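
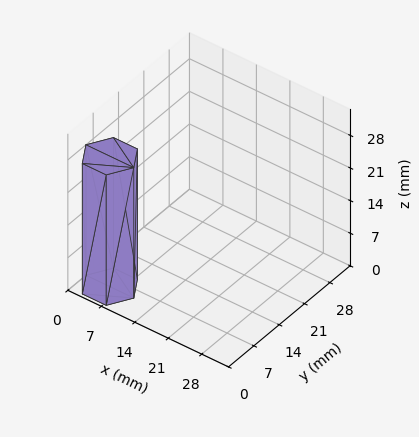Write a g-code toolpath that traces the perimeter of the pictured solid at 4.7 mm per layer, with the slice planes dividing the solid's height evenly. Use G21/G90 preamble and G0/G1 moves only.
Reading the render: the shape is a regular 6-sided prism (a cylinder approximated with 6 flat sides), circumscribed radius ≈ 5 mm, height ≈ 28 mm (dimensions read to the nearest mm from the axis ticks). For the g-code, the solid's height is divided into equal slices at the stated Δz and each level perimeter traced with G1 moves after a G0 lift.

; perimeter-only toolpath
G21 ; units = mm
G90 ; absolute positioning
G28 ; home
; layer 1
G0 Z4.7
G0 X10.0 Y5.0
G1 X7.5 Y9.3
G1 X2.5 Y9.3
G1 X0.0 Y5.0
G1 X2.5 Y0.7
G1 X7.5 Y0.7
G1 X10.0 Y5.0
; layer 2
G0 Z9.3
G0 X10.0 Y5.0
G1 X7.5 Y9.3
G1 X2.5 Y9.3
G1 X0.0 Y5.0
G1 X2.5 Y0.7
G1 X7.5 Y0.7
G1 X10.0 Y5.0
; layer 3
G0 Z14.0
G0 X10.0 Y5.0
G1 X7.5 Y9.3
G1 X2.5 Y9.3
G1 X0.0 Y5.0
G1 X2.5 Y0.7
G1 X7.5 Y0.7
G1 X10.0 Y5.0
; layer 4
G0 Z18.7
G0 X10.0 Y5.0
G1 X7.5 Y9.3
G1 X2.5 Y9.3
G1 X0.0 Y5.0
G1 X2.5 Y0.7
G1 X7.5 Y0.7
G1 X10.0 Y5.0
; layer 5
G0 Z23.3
G0 X10.0 Y5.0
G1 X7.5 Y9.3
G1 X2.5 Y9.3
G1 X0.0 Y5.0
G1 X2.5 Y0.7
G1 X7.5 Y0.7
G1 X10.0 Y5.0
; layer 6
G0 Z28.0
G0 X10.0 Y5.0
G1 X7.5 Y9.3
G1 X2.5 Y9.3
G1 X0.0 Y5.0
G1 X2.5 Y0.7
G1 X7.5 Y0.7
G1 X10.0 Y5.0
M2 ; end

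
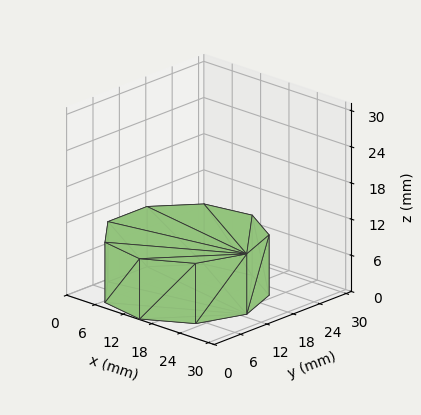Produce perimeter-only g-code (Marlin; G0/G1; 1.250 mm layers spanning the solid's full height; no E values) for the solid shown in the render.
Reading the render: the shape is a regular 9-sided prism (a cylinder approximated with 9 flat sides), circumscribed radius ≈ 13 mm, height ≈ 10 mm (dimensions read to the nearest mm from the axis ticks). For the g-code, the solid's height is divided into equal slices at the stated Δz and each level perimeter traced with G1 moves after a G0 lift.

; perimeter-only toolpath
G21 ; units = mm
G90 ; absolute positioning
G28 ; home
; layer 1
G0 Z1.250
G0 X26.000 Y13.000
G1 X22.959 Y21.356
G1 X15.257 Y25.803
G1 X6.500 Y24.258
G1 X0.784 Y17.446
G1 X0.784 Y8.554
G1 X6.500 Y1.742
G1 X15.257 Y0.197
G1 X22.959 Y4.644
G1 X26.000 Y13.000
; layer 2
G0 Z2.500
G0 X26.000 Y13.000
G1 X22.959 Y21.356
G1 X15.257 Y25.803
G1 X6.500 Y24.258
G1 X0.784 Y17.446
G1 X0.784 Y8.554
G1 X6.500 Y1.742
G1 X15.257 Y0.197
G1 X22.959 Y4.644
G1 X26.000 Y13.000
; layer 3
G0 Z3.750
G0 X26.000 Y13.000
G1 X22.959 Y21.356
G1 X15.257 Y25.803
G1 X6.500 Y24.258
G1 X0.784 Y17.446
G1 X0.784 Y8.554
G1 X6.500 Y1.742
G1 X15.257 Y0.197
G1 X22.959 Y4.644
G1 X26.000 Y13.000
; layer 4
G0 Z5.000
G0 X26.000 Y13.000
G1 X22.959 Y21.356
G1 X15.257 Y25.803
G1 X6.500 Y24.258
G1 X0.784 Y17.446
G1 X0.784 Y8.554
G1 X6.500 Y1.742
G1 X15.257 Y0.197
G1 X22.959 Y4.644
G1 X26.000 Y13.000
; layer 5
G0 Z6.250
G0 X26.000 Y13.000
G1 X22.959 Y21.356
G1 X15.257 Y25.803
G1 X6.500 Y24.258
G1 X0.784 Y17.446
G1 X0.784 Y8.554
G1 X6.500 Y1.742
G1 X15.257 Y0.197
G1 X22.959 Y4.644
G1 X26.000 Y13.000
; layer 6
G0 Z7.500
G0 X26.000 Y13.000
G1 X22.959 Y21.356
G1 X15.257 Y25.803
G1 X6.500 Y24.258
G1 X0.784 Y17.446
G1 X0.784 Y8.554
G1 X6.500 Y1.742
G1 X15.257 Y0.197
G1 X22.959 Y4.644
G1 X26.000 Y13.000
; layer 7
G0 Z8.750
G0 X26.000 Y13.000
G1 X22.959 Y21.356
G1 X15.257 Y25.803
G1 X6.500 Y24.258
G1 X0.784 Y17.446
G1 X0.784 Y8.554
G1 X6.500 Y1.742
G1 X15.257 Y0.197
G1 X22.959 Y4.644
G1 X26.000 Y13.000
; layer 8
G0 Z10.000
G0 X26.000 Y13.000
G1 X22.959 Y21.356
G1 X15.257 Y25.803
G1 X6.500 Y24.258
G1 X0.784 Y17.446
G1 X0.784 Y8.554
G1 X6.500 Y1.742
G1 X15.257 Y0.197
G1 X22.959 Y4.644
G1 X26.000 Y13.000
M2 ; end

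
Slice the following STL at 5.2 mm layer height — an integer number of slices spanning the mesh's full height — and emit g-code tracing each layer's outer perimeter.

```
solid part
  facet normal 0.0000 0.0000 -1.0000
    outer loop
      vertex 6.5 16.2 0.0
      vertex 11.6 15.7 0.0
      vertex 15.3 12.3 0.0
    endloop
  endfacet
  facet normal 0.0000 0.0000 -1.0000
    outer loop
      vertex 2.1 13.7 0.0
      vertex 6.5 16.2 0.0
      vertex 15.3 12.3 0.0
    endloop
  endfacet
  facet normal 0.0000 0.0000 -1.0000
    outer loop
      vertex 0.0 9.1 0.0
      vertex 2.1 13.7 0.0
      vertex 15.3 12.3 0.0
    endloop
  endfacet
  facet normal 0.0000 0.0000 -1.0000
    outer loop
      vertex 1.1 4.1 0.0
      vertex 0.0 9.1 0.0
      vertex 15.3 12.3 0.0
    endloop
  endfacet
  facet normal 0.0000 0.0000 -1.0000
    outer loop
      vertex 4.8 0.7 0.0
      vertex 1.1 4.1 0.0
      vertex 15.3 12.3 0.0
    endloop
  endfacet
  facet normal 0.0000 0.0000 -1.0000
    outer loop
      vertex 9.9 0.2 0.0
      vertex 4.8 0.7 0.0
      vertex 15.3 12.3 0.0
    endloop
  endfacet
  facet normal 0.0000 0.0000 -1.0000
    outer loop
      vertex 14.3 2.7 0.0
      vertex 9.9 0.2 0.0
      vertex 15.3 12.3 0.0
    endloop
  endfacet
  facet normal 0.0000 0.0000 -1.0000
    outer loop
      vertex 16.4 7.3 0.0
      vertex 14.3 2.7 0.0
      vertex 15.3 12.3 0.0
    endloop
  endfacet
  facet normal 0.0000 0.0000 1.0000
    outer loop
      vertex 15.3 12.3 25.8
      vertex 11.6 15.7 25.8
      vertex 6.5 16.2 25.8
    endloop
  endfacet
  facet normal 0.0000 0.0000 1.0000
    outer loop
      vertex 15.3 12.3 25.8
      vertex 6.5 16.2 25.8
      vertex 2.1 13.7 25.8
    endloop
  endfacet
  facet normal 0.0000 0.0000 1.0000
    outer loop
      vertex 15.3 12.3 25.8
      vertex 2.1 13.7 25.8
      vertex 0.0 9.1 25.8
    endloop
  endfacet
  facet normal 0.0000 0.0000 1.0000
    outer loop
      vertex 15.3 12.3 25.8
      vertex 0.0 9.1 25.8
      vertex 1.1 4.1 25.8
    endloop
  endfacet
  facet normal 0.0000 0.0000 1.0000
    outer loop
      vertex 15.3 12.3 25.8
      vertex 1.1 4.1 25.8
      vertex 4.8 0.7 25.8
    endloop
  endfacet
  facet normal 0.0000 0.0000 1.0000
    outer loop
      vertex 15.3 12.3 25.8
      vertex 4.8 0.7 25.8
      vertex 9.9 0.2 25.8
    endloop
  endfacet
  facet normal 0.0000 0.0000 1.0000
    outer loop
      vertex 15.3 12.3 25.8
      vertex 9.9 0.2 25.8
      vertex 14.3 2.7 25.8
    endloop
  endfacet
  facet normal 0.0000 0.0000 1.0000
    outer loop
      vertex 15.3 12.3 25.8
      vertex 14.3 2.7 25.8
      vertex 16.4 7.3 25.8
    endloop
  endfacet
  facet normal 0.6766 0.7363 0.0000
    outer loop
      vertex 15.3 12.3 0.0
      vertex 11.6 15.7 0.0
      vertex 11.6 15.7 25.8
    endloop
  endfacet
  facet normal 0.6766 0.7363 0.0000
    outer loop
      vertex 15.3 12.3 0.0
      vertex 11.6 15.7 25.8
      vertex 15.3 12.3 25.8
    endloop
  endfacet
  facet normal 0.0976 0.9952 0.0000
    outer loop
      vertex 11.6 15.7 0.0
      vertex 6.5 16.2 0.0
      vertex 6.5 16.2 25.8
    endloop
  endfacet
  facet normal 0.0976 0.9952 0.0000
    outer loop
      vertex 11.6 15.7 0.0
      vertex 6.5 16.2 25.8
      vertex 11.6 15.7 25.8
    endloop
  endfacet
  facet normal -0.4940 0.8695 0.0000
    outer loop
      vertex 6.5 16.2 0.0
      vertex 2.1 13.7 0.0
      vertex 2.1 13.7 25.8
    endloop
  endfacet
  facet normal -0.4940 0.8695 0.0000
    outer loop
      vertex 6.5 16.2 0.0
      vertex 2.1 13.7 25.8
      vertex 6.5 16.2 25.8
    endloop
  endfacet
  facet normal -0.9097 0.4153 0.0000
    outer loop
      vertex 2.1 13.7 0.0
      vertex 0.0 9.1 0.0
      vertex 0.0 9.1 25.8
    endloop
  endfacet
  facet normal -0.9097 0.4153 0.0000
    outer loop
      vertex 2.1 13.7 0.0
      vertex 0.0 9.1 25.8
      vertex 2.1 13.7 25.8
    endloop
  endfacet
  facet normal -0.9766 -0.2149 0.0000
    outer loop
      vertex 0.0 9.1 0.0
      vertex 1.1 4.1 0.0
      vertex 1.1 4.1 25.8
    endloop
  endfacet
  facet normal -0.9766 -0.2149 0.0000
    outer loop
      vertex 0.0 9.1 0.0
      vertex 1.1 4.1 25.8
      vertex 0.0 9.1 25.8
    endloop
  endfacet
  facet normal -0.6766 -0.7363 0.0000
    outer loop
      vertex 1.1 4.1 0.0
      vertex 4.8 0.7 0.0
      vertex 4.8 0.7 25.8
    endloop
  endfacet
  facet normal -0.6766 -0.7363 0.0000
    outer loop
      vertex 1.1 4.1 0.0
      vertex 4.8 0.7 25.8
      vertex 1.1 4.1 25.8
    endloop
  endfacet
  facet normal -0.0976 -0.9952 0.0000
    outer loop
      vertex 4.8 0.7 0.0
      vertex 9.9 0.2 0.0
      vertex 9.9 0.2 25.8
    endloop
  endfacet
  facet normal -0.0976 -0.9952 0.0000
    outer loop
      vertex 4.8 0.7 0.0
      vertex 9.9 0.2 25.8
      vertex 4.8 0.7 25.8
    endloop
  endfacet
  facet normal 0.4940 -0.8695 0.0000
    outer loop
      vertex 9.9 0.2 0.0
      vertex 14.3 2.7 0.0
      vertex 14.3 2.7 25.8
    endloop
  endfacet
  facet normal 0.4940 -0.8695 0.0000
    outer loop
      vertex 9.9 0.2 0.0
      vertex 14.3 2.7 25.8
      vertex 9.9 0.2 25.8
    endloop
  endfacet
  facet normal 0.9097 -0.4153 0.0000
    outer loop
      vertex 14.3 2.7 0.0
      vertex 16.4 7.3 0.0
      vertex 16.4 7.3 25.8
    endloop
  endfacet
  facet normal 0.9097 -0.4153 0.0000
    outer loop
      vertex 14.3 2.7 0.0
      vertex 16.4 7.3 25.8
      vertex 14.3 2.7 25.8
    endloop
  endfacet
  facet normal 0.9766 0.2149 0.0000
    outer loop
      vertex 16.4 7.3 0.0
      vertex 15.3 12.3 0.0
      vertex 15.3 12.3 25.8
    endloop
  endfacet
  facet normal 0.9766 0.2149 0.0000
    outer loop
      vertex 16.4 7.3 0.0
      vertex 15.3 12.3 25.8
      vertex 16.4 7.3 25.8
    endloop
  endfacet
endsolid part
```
; perimeter-only toolpath
G21 ; units = mm
G90 ; absolute positioning
G28 ; home
; layer 1
G0 Z5.2
G0 X15.3 Y12.3
G1 X11.6 Y15.7
G1 X6.5 Y16.2
G1 X2.1 Y13.7
G1 X0.0 Y9.1
G1 X1.1 Y4.1
G1 X4.8 Y0.7
G1 X9.9 Y0.2
G1 X14.3 Y2.7
G1 X16.4 Y7.3
G1 X15.3 Y12.3
; layer 2
G0 Z10.3
G0 X15.3 Y12.3
G1 X11.6 Y15.7
G1 X6.5 Y16.2
G1 X2.1 Y13.7
G1 X0.0 Y9.1
G1 X1.1 Y4.1
G1 X4.8 Y0.7
G1 X9.9 Y0.2
G1 X14.3 Y2.7
G1 X16.4 Y7.3
G1 X15.3 Y12.3
; layer 3
G0 Z15.5
G0 X15.3 Y12.3
G1 X11.6 Y15.7
G1 X6.5 Y16.2
G1 X2.1 Y13.7
G1 X0.0 Y9.1
G1 X1.1 Y4.1
G1 X4.8 Y0.7
G1 X9.9 Y0.2
G1 X14.3 Y2.7
G1 X16.4 Y7.3
G1 X15.3 Y12.3
; layer 4
G0 Z20.6
G0 X15.3 Y12.3
G1 X11.6 Y15.7
G1 X6.5 Y16.2
G1 X2.1 Y13.7
G1 X0.0 Y9.1
G1 X1.1 Y4.1
G1 X4.8 Y0.7
G1 X9.9 Y0.2
G1 X14.3 Y2.7
G1 X16.4 Y7.3
G1 X15.3 Y12.3
; layer 5
G0 Z25.8
G0 X15.3 Y12.3
G1 X11.6 Y15.7
G1 X6.5 Y16.2
G1 X2.1 Y13.7
G1 X0.0 Y9.1
G1 X1.1 Y4.1
G1 X4.8 Y0.7
G1 X9.9 Y0.2
G1 X14.3 Y2.7
G1 X16.4 Y7.3
G1 X15.3 Y12.3
M2 ; end

The solid is a regular 10-sided prism (a cylinder approximated with 10 flat sides), circumscribed radius ≈ 8.2 mm, height ≈ 25.8 mm. Slicing at Δz = 5.2 mm — 5 equal slices spanning the solid's height, so layer i sits at z = i·h/5 — gives 5 non-empty perimeters. Each is a 10-segment closed polygon; G0 lifts to the layer z and rapids to the start vertex, then G1 traces the edges.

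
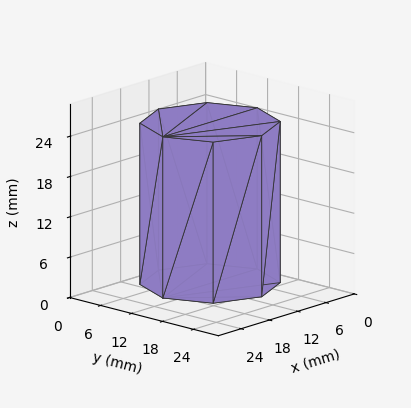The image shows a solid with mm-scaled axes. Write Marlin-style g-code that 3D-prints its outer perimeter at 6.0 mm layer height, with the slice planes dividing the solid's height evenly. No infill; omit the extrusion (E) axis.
Reading the render: the shape is a regular 8-sided prism (a cylinder approximated with 8 flat sides), circumscribed radius ≈ 10 mm, height ≈ 24 mm (dimensions read to the nearest mm from the axis ticks). For the g-code, the solid's height is divided into equal slices at the stated Δz and each level perimeter traced with G1 moves after a G0 lift.

; perimeter-only toolpath
G21 ; units = mm
G90 ; absolute positioning
G28 ; home
; layer 1
G0 Z6.0
G0 X20.0 Y10.0
G1 X17.1 Y17.1
G1 X10.0 Y20.0
G1 X2.9 Y17.1
G1 X0.0 Y10.0
G1 X2.9 Y2.9
G1 X10.0 Y0.0
G1 X17.1 Y2.9
G1 X20.0 Y10.0
; layer 2
G0 Z12.0
G0 X20.0 Y10.0
G1 X17.1 Y17.1
G1 X10.0 Y20.0
G1 X2.9 Y17.1
G1 X0.0 Y10.0
G1 X2.9 Y2.9
G1 X10.0 Y0.0
G1 X17.1 Y2.9
G1 X20.0 Y10.0
; layer 3
G0 Z18.0
G0 X20.0 Y10.0
G1 X17.1 Y17.1
G1 X10.0 Y20.0
G1 X2.9 Y17.1
G1 X0.0 Y10.0
G1 X2.9 Y2.9
G1 X10.0 Y0.0
G1 X17.1 Y2.9
G1 X20.0 Y10.0
; layer 4
G0 Z24.0
G0 X20.0 Y10.0
G1 X17.1 Y17.1
G1 X10.0 Y20.0
G1 X2.9 Y17.1
G1 X0.0 Y10.0
G1 X2.9 Y2.9
G1 X10.0 Y0.0
G1 X17.1 Y2.9
G1 X20.0 Y10.0
M2 ; end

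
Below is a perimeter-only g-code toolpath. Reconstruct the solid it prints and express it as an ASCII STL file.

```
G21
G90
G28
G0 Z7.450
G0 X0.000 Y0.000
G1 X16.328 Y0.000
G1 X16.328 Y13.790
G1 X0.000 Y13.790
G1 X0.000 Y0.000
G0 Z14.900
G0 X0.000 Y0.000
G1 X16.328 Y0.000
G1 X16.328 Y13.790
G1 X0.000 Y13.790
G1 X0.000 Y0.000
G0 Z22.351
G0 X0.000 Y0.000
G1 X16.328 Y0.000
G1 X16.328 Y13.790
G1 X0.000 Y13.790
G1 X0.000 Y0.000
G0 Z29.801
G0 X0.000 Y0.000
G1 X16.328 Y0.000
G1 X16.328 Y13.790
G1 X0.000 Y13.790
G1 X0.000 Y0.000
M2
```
solid part
  facet normal 0.0000 0.0000 -1.0000
    outer loop
      vertex 16.328 13.790 0.000
      vertex 16.328 0.000 0.000
      vertex 0.000 0.000 0.000
    endloop
  endfacet
  facet normal 0.0000 0.0000 -1.0000
    outer loop
      vertex 0.000 13.790 0.000
      vertex 16.328 13.790 0.000
      vertex 0.000 0.000 0.000
    endloop
  endfacet
  facet normal 0.0000 0.0000 1.0000
    outer loop
      vertex 0.000 0.000 29.801
      vertex 16.328 0.000 29.801
      vertex 16.328 13.790 29.801
    endloop
  endfacet
  facet normal 0.0000 0.0000 1.0000
    outer loop
      vertex 0.000 0.000 29.801
      vertex 16.328 13.790 29.801
      vertex 0.000 13.790 29.801
    endloop
  endfacet
  facet normal 0.0000 -1.0000 0.0000
    outer loop
      vertex 0.000 0.000 0.000
      vertex 16.328 0.000 0.000
      vertex 16.328 0.000 29.801
    endloop
  endfacet
  facet normal 0.0000 -1.0000 0.0000
    outer loop
      vertex 0.000 0.000 0.000
      vertex 16.328 0.000 29.801
      vertex 0.000 0.000 29.801
    endloop
  endfacet
  facet normal 0.0000 1.0000 0.0000
    outer loop
      vertex 16.328 13.790 29.801
      vertex 16.328 13.790 0.000
      vertex 0.000 13.790 0.000
    endloop
  endfacet
  facet normal 0.0000 1.0000 0.0000
    outer loop
      vertex 0.000 13.790 29.801
      vertex 16.328 13.790 29.801
      vertex 0.000 13.790 0.000
    endloop
  endfacet
  facet normal -1.0000 0.0000 0.0000
    outer loop
      vertex 0.000 13.790 29.801
      vertex 0.000 13.790 0.000
      vertex 0.000 0.000 0.000
    endloop
  endfacet
  facet normal -1.0000 0.0000 0.0000
    outer loop
      vertex 0.000 0.000 29.801
      vertex 0.000 13.790 29.801
      vertex 0.000 0.000 0.000
    endloop
  endfacet
  facet normal 1.0000 0.0000 0.0000
    outer loop
      vertex 16.328 0.000 0.000
      vertex 16.328 13.790 0.000
      vertex 16.328 13.790 29.801
    endloop
  endfacet
  facet normal 1.0000 0.0000 0.0000
    outer loop
      vertex 16.328 0.000 0.000
      vertex 16.328 13.790 29.801
      vertex 16.328 0.000 29.801
    endloop
  endfacet
endsolid part

The G0 Z moves step by Δz≈7.450 mm. Every layer's G1 loop is the same polygon, so the solid is a straight extrusion of it from z=0 to z≈29.8. Closing with flat bottom and top caps and triangulating gives 12 facets — a rectangular box, roughly 16.3 × 13.8 mm footprint and 29.8 mm tall.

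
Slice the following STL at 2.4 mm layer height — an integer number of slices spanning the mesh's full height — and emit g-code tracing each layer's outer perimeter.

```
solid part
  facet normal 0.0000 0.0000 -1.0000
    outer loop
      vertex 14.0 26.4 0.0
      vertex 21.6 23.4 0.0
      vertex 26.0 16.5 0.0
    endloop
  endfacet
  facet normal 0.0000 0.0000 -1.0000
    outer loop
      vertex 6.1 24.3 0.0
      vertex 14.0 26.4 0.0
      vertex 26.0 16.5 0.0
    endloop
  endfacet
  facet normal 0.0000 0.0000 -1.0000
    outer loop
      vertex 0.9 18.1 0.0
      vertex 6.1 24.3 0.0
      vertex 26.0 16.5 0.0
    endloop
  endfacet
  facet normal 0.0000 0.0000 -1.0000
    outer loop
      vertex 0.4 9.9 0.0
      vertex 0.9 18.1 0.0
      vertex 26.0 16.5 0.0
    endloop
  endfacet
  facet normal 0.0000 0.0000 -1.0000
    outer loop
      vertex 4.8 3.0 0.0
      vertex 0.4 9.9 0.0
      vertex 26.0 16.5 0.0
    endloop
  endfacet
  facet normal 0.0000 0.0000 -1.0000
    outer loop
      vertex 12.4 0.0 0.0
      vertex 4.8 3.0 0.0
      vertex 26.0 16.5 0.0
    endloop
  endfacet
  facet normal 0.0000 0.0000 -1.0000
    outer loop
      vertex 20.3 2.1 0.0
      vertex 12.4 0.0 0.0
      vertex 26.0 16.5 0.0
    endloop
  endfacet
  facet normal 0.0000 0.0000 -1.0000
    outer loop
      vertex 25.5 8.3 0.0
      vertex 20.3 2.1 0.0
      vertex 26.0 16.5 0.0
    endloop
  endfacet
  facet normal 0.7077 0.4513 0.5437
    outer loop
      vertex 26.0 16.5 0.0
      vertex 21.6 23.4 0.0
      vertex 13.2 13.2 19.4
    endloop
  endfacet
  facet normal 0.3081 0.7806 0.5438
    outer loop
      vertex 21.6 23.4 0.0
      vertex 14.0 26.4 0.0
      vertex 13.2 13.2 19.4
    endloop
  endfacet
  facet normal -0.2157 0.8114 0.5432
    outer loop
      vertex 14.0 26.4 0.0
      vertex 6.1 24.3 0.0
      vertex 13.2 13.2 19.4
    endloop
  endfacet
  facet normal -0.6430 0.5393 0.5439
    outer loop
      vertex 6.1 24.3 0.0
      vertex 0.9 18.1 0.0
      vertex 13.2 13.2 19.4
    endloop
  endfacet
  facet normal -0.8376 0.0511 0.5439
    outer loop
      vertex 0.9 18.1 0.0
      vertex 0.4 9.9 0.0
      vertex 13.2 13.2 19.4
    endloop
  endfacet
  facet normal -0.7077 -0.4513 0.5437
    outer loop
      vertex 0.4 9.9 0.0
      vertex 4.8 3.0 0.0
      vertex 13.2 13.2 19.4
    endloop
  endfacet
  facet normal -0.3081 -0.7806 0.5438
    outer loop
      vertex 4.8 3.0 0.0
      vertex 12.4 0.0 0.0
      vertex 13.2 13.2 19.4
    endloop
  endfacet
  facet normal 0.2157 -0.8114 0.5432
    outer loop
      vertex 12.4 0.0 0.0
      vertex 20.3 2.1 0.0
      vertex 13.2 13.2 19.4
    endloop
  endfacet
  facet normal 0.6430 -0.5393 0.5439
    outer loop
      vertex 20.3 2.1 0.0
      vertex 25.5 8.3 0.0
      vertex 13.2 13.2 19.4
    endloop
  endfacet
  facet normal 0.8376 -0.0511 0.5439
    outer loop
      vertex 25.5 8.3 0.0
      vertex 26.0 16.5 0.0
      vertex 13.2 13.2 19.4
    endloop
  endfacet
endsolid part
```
; perimeter-only toolpath
G21 ; units = mm
G90 ; absolute positioning
G28 ; home
; layer 1
G0 Z2.4
G0 X24.4 Y16.1
G1 X20.6 Y22.1
G1 X13.9 Y24.7
G1 X7.0 Y22.9
G1 X2.4 Y17.5
G1 X2.0 Y10.3
G1 X5.8 Y4.3
G1 X12.5 Y1.6
G1 X19.4 Y3.5
G1 X24.0 Y8.9
G1 X24.4 Y16.1
; layer 2
G0 Z4.8
G0 X22.8 Y15.7
G1 X19.5 Y20.8
G1 X13.8 Y23.1
G1 X7.9 Y21.5
G1 X4.0 Y16.9
G1 X3.6 Y10.7
G1 X6.9 Y5.5
G1 X12.6 Y3.3
G1 X18.5 Y4.9
G1 X22.4 Y9.5
G1 X22.8 Y15.7
; layer 3
G0 Z7.3
G0 X21.2 Y15.3
G1 X18.4 Y19.6
G1 X13.7 Y21.4
G1 X8.8 Y20.1
G1 X5.5 Y16.3
G1 X5.2 Y11.1
G1 X7.9 Y6.8
G1 X12.7 Y4.9
G1 X17.6 Y6.3
G1 X20.9 Y10.1
G1 X21.2 Y15.3
; layer 4
G0 Z9.7
G0 X19.6 Y14.8
G1 X17.4 Y18.3
G1 X13.6 Y19.8
G1 X9.6 Y18.8
G1 X7.0 Y15.7
G1 X6.8 Y11.6
G1 X9.0 Y8.1
G1 X12.8 Y6.6
G1 X16.8 Y7.6
G1 X19.4 Y10.8
G1 X19.6 Y14.8
; layer 5
G0 Z12.1
G0 X18.0 Y14.4
G1 X16.4 Y17.0
G1 X13.5 Y18.1
G1 X10.5 Y17.4
G1 X8.6 Y15.0
G1 X8.4 Y12.0
G1 X10.1 Y9.4
G1 X12.9 Y8.2
G1 X15.9 Y9.0
G1 X17.8 Y11.4
G1 X18.0 Y14.4
; layer 6
G0 Z14.5
G0 X16.4 Y14.0
G1 X15.3 Y15.7
G1 X13.4 Y16.5
G1 X11.4 Y16.0
G1 X10.1 Y14.4
G1 X10.0 Y12.4
G1 X11.1 Y10.6
G1 X13.0 Y9.9
G1 X15.0 Y10.4
G1 X16.3 Y12.0
G1 X16.4 Y14.0
; layer 7
G0 Z17.0
G0 X14.8 Y13.6
G1 X14.2 Y14.5
G1 X13.3 Y14.8
G1 X12.3 Y14.6
G1 X11.7 Y13.8
G1 X11.6 Y12.8
G1 X12.1 Y11.9
G1 X13.1 Y11.5
G1 X14.1 Y11.8
G1 X14.7 Y12.6
G1 X14.8 Y13.6
M2 ; end

The solid is a regular 10-sided pyramid, base circumscribed radius ≈ 13.2 mm, apex at z ≈ 19.4 mm. Slicing at Δz = 2.4 mm — 8 equal slices spanning the solid's height, so layer i sits at z = i·h/8 — gives 7 non-empty perimeters. Each is a 10-segment closed polygon; G0 lifts to the layer z and rapids to the start vertex, then G1 traces the edges. The cross-section shrinks linearly with z (the slice at the apex is degenerate and omitted).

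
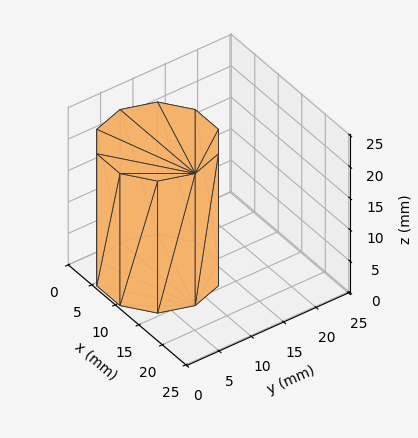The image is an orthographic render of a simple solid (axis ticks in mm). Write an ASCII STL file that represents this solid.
Reading the render: the shape is a regular 10-sided prism (a cylinder approximated with 10 flat sides), circumscribed radius ≈ 8 mm, height ≈ 21 mm (dimensions read to the nearest mm from the axis ticks). For the STL, each face is triangulated and given an outward normal.

solid part
  facet normal 0.0000 0.0000 -1.0000
    outer loop
      vertex 10.47 15.61 0.00
      vertex 14.47 12.70 0.00
      vertex 16.00 8.00 0.00
    endloop
  endfacet
  facet normal 0.0000 0.0000 -1.0000
    outer loop
      vertex 5.53 15.61 0.00
      vertex 10.47 15.61 0.00
      vertex 16.00 8.00 0.00
    endloop
  endfacet
  facet normal 0.0000 0.0000 -1.0000
    outer loop
      vertex 1.53 12.70 0.00
      vertex 5.53 15.61 0.00
      vertex 16.00 8.00 0.00
    endloop
  endfacet
  facet normal 0.0000 0.0000 -1.0000
    outer loop
      vertex 0.00 8.00 0.00
      vertex 1.53 12.70 0.00
      vertex 16.00 8.00 0.00
    endloop
  endfacet
  facet normal 0.0000 0.0000 -1.0000
    outer loop
      vertex 1.53 3.30 0.00
      vertex 0.00 8.00 0.00
      vertex 16.00 8.00 0.00
    endloop
  endfacet
  facet normal 0.0000 0.0000 -1.0000
    outer loop
      vertex 5.53 0.39 0.00
      vertex 1.53 3.30 0.00
      vertex 16.00 8.00 0.00
    endloop
  endfacet
  facet normal 0.0000 0.0000 -1.0000
    outer loop
      vertex 10.47 0.39 0.00
      vertex 5.53 0.39 0.00
      vertex 16.00 8.00 0.00
    endloop
  endfacet
  facet normal 0.0000 0.0000 -1.0000
    outer loop
      vertex 14.47 3.30 0.00
      vertex 10.47 0.39 0.00
      vertex 16.00 8.00 0.00
    endloop
  endfacet
  facet normal 0.0000 0.0000 1.0000
    outer loop
      vertex 16.00 8.00 21.00
      vertex 14.47 12.70 21.00
      vertex 10.47 15.61 21.00
    endloop
  endfacet
  facet normal 0.0000 0.0000 1.0000
    outer loop
      vertex 16.00 8.00 21.00
      vertex 10.47 15.61 21.00
      vertex 5.53 15.61 21.00
    endloop
  endfacet
  facet normal 0.0000 0.0000 1.0000
    outer loop
      vertex 16.00 8.00 21.00
      vertex 5.53 15.61 21.00
      vertex 1.53 12.70 21.00
    endloop
  endfacet
  facet normal 0.0000 0.0000 1.0000
    outer loop
      vertex 16.00 8.00 21.00
      vertex 1.53 12.70 21.00
      vertex 0.00 8.00 21.00
    endloop
  endfacet
  facet normal 0.0000 0.0000 1.0000
    outer loop
      vertex 16.00 8.00 21.00
      vertex 0.00 8.00 21.00
      vertex 1.53 3.30 21.00
    endloop
  endfacet
  facet normal 0.0000 0.0000 1.0000
    outer loop
      vertex 16.00 8.00 21.00
      vertex 1.53 3.30 21.00
      vertex 5.53 0.39 21.00
    endloop
  endfacet
  facet normal 0.0000 0.0000 1.0000
    outer loop
      vertex 16.00 8.00 21.00
      vertex 5.53 0.39 21.00
      vertex 10.47 0.39 21.00
    endloop
  endfacet
  facet normal 0.0000 0.0000 1.0000
    outer loop
      vertex 16.00 8.00 21.00
      vertex 10.47 0.39 21.00
      vertex 14.47 3.30 21.00
    endloop
  endfacet
  facet normal 0.9509 0.3095 0.0000
    outer loop
      vertex 16.00 8.00 0.00
      vertex 14.47 12.70 0.00
      vertex 14.47 12.70 21.00
    endloop
  endfacet
  facet normal 0.9509 0.3095 0.0000
    outer loop
      vertex 16.00 8.00 0.00
      vertex 14.47 12.70 21.00
      vertex 16.00 8.00 21.00
    endloop
  endfacet
  facet normal 0.5883 0.8086 0.0000
    outer loop
      vertex 14.47 12.70 0.00
      vertex 10.47 15.61 0.00
      vertex 10.47 15.61 21.00
    endloop
  endfacet
  facet normal 0.5883 0.8086 0.0000
    outer loop
      vertex 14.47 12.70 0.00
      vertex 10.47 15.61 21.00
      vertex 14.47 12.70 21.00
    endloop
  endfacet
  facet normal 0.0000 1.0000 0.0000
    outer loop
      vertex 10.47 15.61 0.00
      vertex 5.53 15.61 0.00
      vertex 5.53 15.61 21.00
    endloop
  endfacet
  facet normal 0.0000 1.0000 0.0000
    outer loop
      vertex 10.47 15.61 0.00
      vertex 5.53 15.61 21.00
      vertex 10.47 15.61 21.00
    endloop
  endfacet
  facet normal -0.5883 0.8086 0.0000
    outer loop
      vertex 5.53 15.61 0.00
      vertex 1.53 12.70 0.00
      vertex 1.53 12.70 21.00
    endloop
  endfacet
  facet normal -0.5883 0.8086 0.0000
    outer loop
      vertex 5.53 15.61 0.00
      vertex 1.53 12.70 21.00
      vertex 5.53 15.61 21.00
    endloop
  endfacet
  facet normal -0.9509 0.3095 0.0000
    outer loop
      vertex 1.53 12.70 0.00
      vertex 0.00 8.00 0.00
      vertex 0.00 8.00 21.00
    endloop
  endfacet
  facet normal -0.9509 0.3095 0.0000
    outer loop
      vertex 1.53 12.70 0.00
      vertex 0.00 8.00 21.00
      vertex 1.53 12.70 21.00
    endloop
  endfacet
  facet normal -0.9509 -0.3095 0.0000
    outer loop
      vertex 0.00 8.00 0.00
      vertex 1.53 3.30 0.00
      vertex 1.53 3.30 21.00
    endloop
  endfacet
  facet normal -0.9509 -0.3095 0.0000
    outer loop
      vertex 0.00 8.00 0.00
      vertex 1.53 3.30 21.00
      vertex 0.00 8.00 21.00
    endloop
  endfacet
  facet normal -0.5883 -0.8086 0.0000
    outer loop
      vertex 1.53 3.30 0.00
      vertex 5.53 0.39 0.00
      vertex 5.53 0.39 21.00
    endloop
  endfacet
  facet normal -0.5883 -0.8086 0.0000
    outer loop
      vertex 1.53 3.30 0.00
      vertex 5.53 0.39 21.00
      vertex 1.53 3.30 21.00
    endloop
  endfacet
  facet normal 0.0000 -1.0000 0.0000
    outer loop
      vertex 5.53 0.39 0.00
      vertex 10.47 0.39 0.00
      vertex 10.47 0.39 21.00
    endloop
  endfacet
  facet normal 0.0000 -1.0000 0.0000
    outer loop
      vertex 5.53 0.39 0.00
      vertex 10.47 0.39 21.00
      vertex 5.53 0.39 21.00
    endloop
  endfacet
  facet normal 0.5883 -0.8086 0.0000
    outer loop
      vertex 10.47 0.39 0.00
      vertex 14.47 3.30 0.00
      vertex 14.47 3.30 21.00
    endloop
  endfacet
  facet normal 0.5883 -0.8086 0.0000
    outer loop
      vertex 10.47 0.39 0.00
      vertex 14.47 3.30 21.00
      vertex 10.47 0.39 21.00
    endloop
  endfacet
  facet normal 0.9509 -0.3095 0.0000
    outer loop
      vertex 14.47 3.30 0.00
      vertex 16.00 8.00 0.00
      vertex 16.00 8.00 21.00
    endloop
  endfacet
  facet normal 0.9509 -0.3095 0.0000
    outer loop
      vertex 14.47 3.30 0.00
      vertex 16.00 8.00 21.00
      vertex 14.47 3.30 21.00
    endloop
  endfacet
endsolid part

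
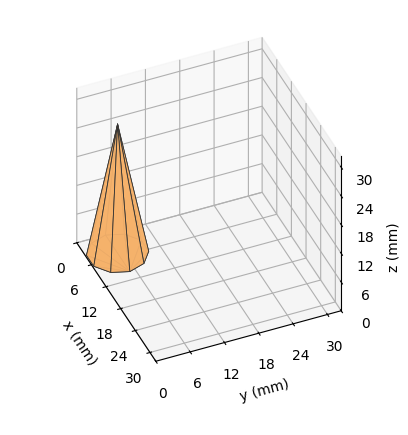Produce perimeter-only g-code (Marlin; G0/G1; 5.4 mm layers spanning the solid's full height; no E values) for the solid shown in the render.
Reading the render: the shape is a regular 10-sided pyramid, base circumscribed radius ≈ 5 mm, apex at z ≈ 27 mm (dimensions read to the nearest mm from the axis ticks). For the g-code, the solid's height is divided into equal slices at the stated Δz and each level perimeter traced with G1 moves after a G0 lift.

; perimeter-only toolpath
G21 ; units = mm
G90 ; absolute positioning
G28 ; home
; layer 1
G0 Z5.4
G0 X9.0 Y5.0
G1 X8.2 Y7.3
G1 X6.2 Y8.8
G1 X3.8 Y8.8
G1 X1.8 Y7.3
G1 X1.0 Y5.0
G1 X1.8 Y2.7
G1 X3.8 Y1.2
G1 X6.2 Y1.2
G1 X8.2 Y2.7
G1 X9.0 Y5.0
; layer 2
G0 Z10.8
G0 X8.0 Y5.0
G1 X7.4 Y6.7
G1 X5.9 Y7.9
G1 X4.1 Y7.9
G1 X2.6 Y6.7
G1 X2.0 Y5.0
G1 X2.6 Y3.3
G1 X4.1 Y2.1
G1 X5.9 Y2.1
G1 X7.4 Y3.3
G1 X8.0 Y5.0
; layer 3
G0 Z16.2
G0 X7.0 Y5.0
G1 X6.6 Y6.2
G1 X5.6 Y6.9
G1 X4.4 Y6.9
G1 X3.4 Y6.2
G1 X3.0 Y5.0
G1 X3.4 Y3.8
G1 X4.4 Y3.1
G1 X5.6 Y3.1
G1 X6.6 Y3.8
G1 X7.0 Y5.0
; layer 4
G0 Z21.6
G0 X6.0 Y5.0
G1 X5.8 Y5.6
G1 X5.3 Y6.0
G1 X4.7 Y6.0
G1 X4.2 Y5.6
G1 X4.0 Y5.0
G1 X4.2 Y4.4
G1 X4.7 Y4.0
G1 X5.3 Y4.0
G1 X5.8 Y4.4
G1 X6.0 Y5.0
M2 ; end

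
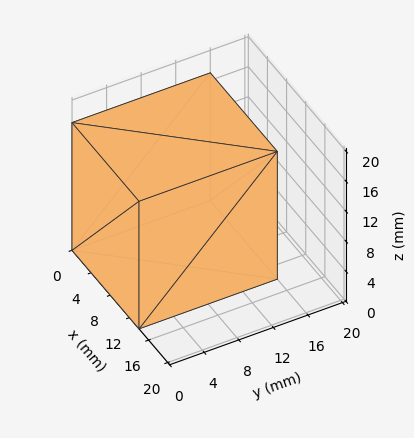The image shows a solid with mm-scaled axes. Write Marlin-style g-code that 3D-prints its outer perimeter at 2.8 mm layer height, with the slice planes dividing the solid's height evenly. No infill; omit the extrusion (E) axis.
Reading the render: the shape is a rectangular box, roughly 14 × 16 mm footprint and 17 mm tall (dimensions read to the nearest mm from the axis ticks). For the g-code, the solid's height is divided into equal slices at the stated Δz and each level perimeter traced with G1 moves after a G0 lift.

; perimeter-only toolpath
G21 ; units = mm
G90 ; absolute positioning
G28 ; home
; layer 1
G0 Z2.8
G0 X0.0 Y0.0
G1 X14.0 Y0.0
G1 X14.0 Y16.0
G1 X0.0 Y16.0
G1 X0.0 Y0.0
; layer 2
G0 Z5.7
G0 X0.0 Y0.0
G1 X14.0 Y0.0
G1 X14.0 Y16.0
G1 X0.0 Y16.0
G1 X0.0 Y0.0
; layer 3
G0 Z8.5
G0 X0.0 Y0.0
G1 X14.0 Y0.0
G1 X14.0 Y16.0
G1 X0.0 Y16.0
G1 X0.0 Y0.0
; layer 4
G0 Z11.3
G0 X0.0 Y0.0
G1 X14.0 Y0.0
G1 X14.0 Y16.0
G1 X0.0 Y16.0
G1 X0.0 Y0.0
; layer 5
G0 Z14.2
G0 X0.0 Y0.0
G1 X14.0 Y0.0
G1 X14.0 Y16.0
G1 X0.0 Y16.0
G1 X0.0 Y0.0
; layer 6
G0 Z17.0
G0 X0.0 Y0.0
G1 X14.0 Y0.0
G1 X14.0 Y16.0
G1 X0.0 Y16.0
G1 X0.0 Y0.0
M2 ; end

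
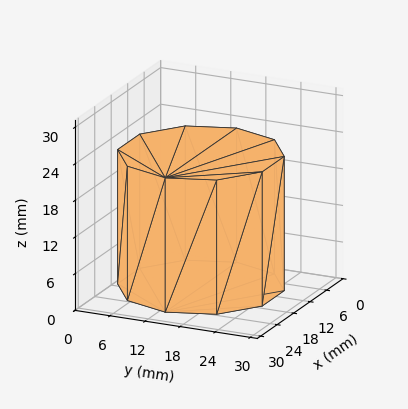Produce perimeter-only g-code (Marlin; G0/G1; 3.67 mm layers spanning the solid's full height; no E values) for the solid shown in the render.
Reading the render: the shape is a regular 10-sided prism (a cylinder approximated with 10 flat sides), circumscribed radius ≈ 13 mm, height ≈ 22 mm (dimensions read to the nearest mm from the axis ticks). For the g-code, the solid's height is divided into equal slices at the stated Δz and each level perimeter traced with G1 moves after a G0 lift.

; perimeter-only toolpath
G21 ; units = mm
G90 ; absolute positioning
G28 ; home
; layer 1
G0 Z3.67
G0 X26.00 Y13.00
G1 X23.52 Y20.64
G1 X17.02 Y25.36
G1 X8.98 Y25.36
G1 X2.48 Y20.64
G1 X0.00 Y13.00
G1 X2.48 Y5.36
G1 X8.98 Y0.64
G1 X17.02 Y0.64
G1 X23.52 Y5.36
G1 X26.00 Y13.00
; layer 2
G0 Z7.33
G0 X26.00 Y13.00
G1 X23.52 Y20.64
G1 X17.02 Y25.36
G1 X8.98 Y25.36
G1 X2.48 Y20.64
G1 X0.00 Y13.00
G1 X2.48 Y5.36
G1 X8.98 Y0.64
G1 X17.02 Y0.64
G1 X23.52 Y5.36
G1 X26.00 Y13.00
; layer 3
G0 Z11.00
G0 X26.00 Y13.00
G1 X23.52 Y20.64
G1 X17.02 Y25.36
G1 X8.98 Y25.36
G1 X2.48 Y20.64
G1 X0.00 Y13.00
G1 X2.48 Y5.36
G1 X8.98 Y0.64
G1 X17.02 Y0.64
G1 X23.52 Y5.36
G1 X26.00 Y13.00
; layer 4
G0 Z14.67
G0 X26.00 Y13.00
G1 X23.52 Y20.64
G1 X17.02 Y25.36
G1 X8.98 Y25.36
G1 X2.48 Y20.64
G1 X0.00 Y13.00
G1 X2.48 Y5.36
G1 X8.98 Y0.64
G1 X17.02 Y0.64
G1 X23.52 Y5.36
G1 X26.00 Y13.00
; layer 5
G0 Z18.33
G0 X26.00 Y13.00
G1 X23.52 Y20.64
G1 X17.02 Y25.36
G1 X8.98 Y25.36
G1 X2.48 Y20.64
G1 X0.00 Y13.00
G1 X2.48 Y5.36
G1 X8.98 Y0.64
G1 X17.02 Y0.64
G1 X23.52 Y5.36
G1 X26.00 Y13.00
; layer 6
G0 Z22.00
G0 X26.00 Y13.00
G1 X23.52 Y20.64
G1 X17.02 Y25.36
G1 X8.98 Y25.36
G1 X2.48 Y20.64
G1 X0.00 Y13.00
G1 X2.48 Y5.36
G1 X8.98 Y0.64
G1 X17.02 Y0.64
G1 X23.52 Y5.36
G1 X26.00 Y13.00
M2 ; end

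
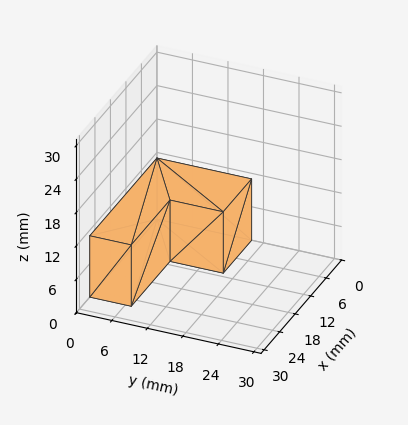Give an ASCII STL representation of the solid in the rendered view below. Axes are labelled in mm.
Reading the render: the shape is an L-shaped prism: outer 26 × 16 mm, arm thicknesses ≈ 7 mm (horizontal) and 11 mm (vertical), extruded 11 mm in z (dimensions read to the nearest mm from the axis ticks). For the STL, each face is triangulated and given an outward normal.

solid part
  facet normal 0.0000 0.0000 -1.0000
    outer loop
      vertex 26.000 7.000 0.000
      vertex 26.000 0.000 0.000
      vertex 0.000 0.000 0.000
    endloop
  endfacet
  facet normal 0.0000 0.0000 -1.0000
    outer loop
      vertex 11.000 7.000 0.000
      vertex 26.000 7.000 0.000
      vertex 0.000 0.000 0.000
    endloop
  endfacet
  facet normal 0.0000 0.0000 -1.0000
    outer loop
      vertex 11.000 16.000 0.000
      vertex 11.000 7.000 0.000
      vertex 0.000 0.000 0.000
    endloop
  endfacet
  facet normal 0.0000 0.0000 -1.0000
    outer loop
      vertex 0.000 16.000 0.000
      vertex 11.000 16.000 0.000
      vertex 0.000 0.000 0.000
    endloop
  endfacet
  facet normal 0.0000 0.0000 1.0000
    outer loop
      vertex 0.000 0.000 11.000
      vertex 26.000 0.000 11.000
      vertex 26.000 7.000 11.000
    endloop
  endfacet
  facet normal 0.0000 0.0000 1.0000
    outer loop
      vertex 0.000 0.000 11.000
      vertex 26.000 7.000 11.000
      vertex 11.000 7.000 11.000
    endloop
  endfacet
  facet normal 0.0000 0.0000 1.0000
    outer loop
      vertex 0.000 0.000 11.000
      vertex 11.000 7.000 11.000
      vertex 11.000 16.000 11.000
    endloop
  endfacet
  facet normal 0.0000 0.0000 1.0000
    outer loop
      vertex 0.000 0.000 11.000
      vertex 11.000 16.000 11.000
      vertex 0.000 16.000 11.000
    endloop
  endfacet
  facet normal 0.0000 -1.0000 0.0000
    outer loop
      vertex 0.000 0.000 0.000
      vertex 26.000 0.000 0.000
      vertex 26.000 0.000 11.000
    endloop
  endfacet
  facet normal 0.0000 -1.0000 0.0000
    outer loop
      vertex 0.000 0.000 0.000
      vertex 26.000 0.000 11.000
      vertex 0.000 0.000 11.000
    endloop
  endfacet
  facet normal 1.0000 0.0000 0.0000
    outer loop
      vertex 26.000 0.000 0.000
      vertex 26.000 7.000 0.000
      vertex 26.000 7.000 11.000
    endloop
  endfacet
  facet normal 1.0000 0.0000 0.0000
    outer loop
      vertex 26.000 0.000 0.000
      vertex 26.000 7.000 11.000
      vertex 26.000 0.000 11.000
    endloop
  endfacet
  facet normal 0.0000 1.0000 0.0000
    outer loop
      vertex 26.000 7.000 0.000
      vertex 11.000 7.000 0.000
      vertex 11.000 7.000 11.000
    endloop
  endfacet
  facet normal 0.0000 1.0000 0.0000
    outer loop
      vertex 26.000 7.000 0.000
      vertex 11.000 7.000 11.000
      vertex 26.000 7.000 11.000
    endloop
  endfacet
  facet normal 1.0000 0.0000 0.0000
    outer loop
      vertex 11.000 7.000 0.000
      vertex 11.000 16.000 0.000
      vertex 11.000 16.000 11.000
    endloop
  endfacet
  facet normal 1.0000 0.0000 0.0000
    outer loop
      vertex 11.000 7.000 0.000
      vertex 11.000 16.000 11.000
      vertex 11.000 7.000 11.000
    endloop
  endfacet
  facet normal 0.0000 1.0000 0.0000
    outer loop
      vertex 11.000 16.000 0.000
      vertex 0.000 16.000 0.000
      vertex 0.000 16.000 11.000
    endloop
  endfacet
  facet normal 0.0000 1.0000 0.0000
    outer loop
      vertex 11.000 16.000 0.000
      vertex 0.000 16.000 11.000
      vertex 11.000 16.000 11.000
    endloop
  endfacet
  facet normal -1.0000 0.0000 0.0000
    outer loop
      vertex 0.000 16.000 0.000
      vertex 0.000 0.000 0.000
      vertex 0.000 0.000 11.000
    endloop
  endfacet
  facet normal -1.0000 0.0000 0.0000
    outer loop
      vertex 0.000 16.000 0.000
      vertex 0.000 0.000 11.000
      vertex 0.000 16.000 11.000
    endloop
  endfacet
endsolid part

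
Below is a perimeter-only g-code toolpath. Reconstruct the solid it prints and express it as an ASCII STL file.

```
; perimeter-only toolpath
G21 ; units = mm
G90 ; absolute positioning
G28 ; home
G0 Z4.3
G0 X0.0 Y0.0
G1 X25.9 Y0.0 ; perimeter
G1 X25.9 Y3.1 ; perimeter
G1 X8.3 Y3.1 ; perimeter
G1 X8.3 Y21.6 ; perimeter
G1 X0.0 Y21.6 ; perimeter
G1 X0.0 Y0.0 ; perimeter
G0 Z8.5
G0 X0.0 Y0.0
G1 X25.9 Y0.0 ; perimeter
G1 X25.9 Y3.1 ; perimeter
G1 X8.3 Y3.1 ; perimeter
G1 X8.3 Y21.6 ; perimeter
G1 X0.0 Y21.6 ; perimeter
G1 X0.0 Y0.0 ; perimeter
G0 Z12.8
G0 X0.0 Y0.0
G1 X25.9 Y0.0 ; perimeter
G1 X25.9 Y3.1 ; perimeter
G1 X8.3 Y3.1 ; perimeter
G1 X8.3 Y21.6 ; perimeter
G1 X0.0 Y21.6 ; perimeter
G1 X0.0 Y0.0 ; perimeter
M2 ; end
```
solid part
  facet normal 0.0000 0.0000 -1.0000
    outer loop
      vertex 25.9 3.1 0.0
      vertex 25.9 0.0 0.0
      vertex 0.0 0.0 0.0
    endloop
  endfacet
  facet normal 0.0000 0.0000 -1.0000
    outer loop
      vertex 8.3 3.1 0.0
      vertex 25.9 3.1 0.0
      vertex 0.0 0.0 0.0
    endloop
  endfacet
  facet normal 0.0000 0.0000 -1.0000
    outer loop
      vertex 8.3 21.6 0.0
      vertex 8.3 3.1 0.0
      vertex 0.0 0.0 0.0
    endloop
  endfacet
  facet normal 0.0000 0.0000 -1.0000
    outer loop
      vertex 0.0 21.6 0.0
      vertex 8.3 21.6 0.0
      vertex 0.0 0.0 0.0
    endloop
  endfacet
  facet normal 0.0000 0.0000 1.0000
    outer loop
      vertex 0.0 0.0 12.8
      vertex 25.9 0.0 12.8
      vertex 25.9 3.1 12.8
    endloop
  endfacet
  facet normal 0.0000 0.0000 1.0000
    outer loop
      vertex 0.0 0.0 12.8
      vertex 25.9 3.1 12.8
      vertex 8.3 3.1 12.8
    endloop
  endfacet
  facet normal 0.0000 0.0000 1.0000
    outer loop
      vertex 0.0 0.0 12.8
      vertex 8.3 3.1 12.8
      vertex 8.3 21.6 12.8
    endloop
  endfacet
  facet normal 0.0000 0.0000 1.0000
    outer loop
      vertex 0.0 0.0 12.8
      vertex 8.3 21.6 12.8
      vertex 0.0 21.6 12.8
    endloop
  endfacet
  facet normal 0.0000 -1.0000 0.0000
    outer loop
      vertex 0.0 0.0 0.0
      vertex 25.9 0.0 0.0
      vertex 25.9 0.0 12.8
    endloop
  endfacet
  facet normal 0.0000 -1.0000 0.0000
    outer loop
      vertex 0.0 0.0 0.0
      vertex 25.9 0.0 12.8
      vertex 0.0 0.0 12.8
    endloop
  endfacet
  facet normal 1.0000 0.0000 0.0000
    outer loop
      vertex 25.9 0.0 0.0
      vertex 25.9 3.1 0.0
      vertex 25.9 3.1 12.8
    endloop
  endfacet
  facet normal 1.0000 0.0000 0.0000
    outer loop
      vertex 25.9 0.0 0.0
      vertex 25.9 3.1 12.8
      vertex 25.9 0.0 12.8
    endloop
  endfacet
  facet normal 0.0000 1.0000 0.0000
    outer loop
      vertex 25.9 3.1 0.0
      vertex 8.3 3.1 0.0
      vertex 8.3 3.1 12.8
    endloop
  endfacet
  facet normal 0.0000 1.0000 0.0000
    outer loop
      vertex 25.9 3.1 0.0
      vertex 8.3 3.1 12.8
      vertex 25.9 3.1 12.8
    endloop
  endfacet
  facet normal 1.0000 0.0000 0.0000
    outer loop
      vertex 8.3 3.1 0.0
      vertex 8.3 21.6 0.0
      vertex 8.3 21.6 12.8
    endloop
  endfacet
  facet normal 1.0000 0.0000 0.0000
    outer loop
      vertex 8.3 3.1 0.0
      vertex 8.3 21.6 12.8
      vertex 8.3 3.1 12.8
    endloop
  endfacet
  facet normal 0.0000 1.0000 0.0000
    outer loop
      vertex 8.3 21.6 0.0
      vertex 0.0 21.6 0.0
      vertex 0.0 21.6 12.8
    endloop
  endfacet
  facet normal 0.0000 1.0000 0.0000
    outer loop
      vertex 8.3 21.6 0.0
      vertex 0.0 21.6 12.8
      vertex 8.3 21.6 12.8
    endloop
  endfacet
  facet normal -1.0000 0.0000 0.0000
    outer loop
      vertex 0.0 21.6 0.0
      vertex 0.0 0.0 0.0
      vertex 0.0 0.0 12.8
    endloop
  endfacet
  facet normal -1.0000 0.0000 0.0000
    outer loop
      vertex 0.0 21.6 0.0
      vertex 0.0 0.0 12.8
      vertex 0.0 21.6 12.8
    endloop
  endfacet
endsolid part

The G0 Z moves step by Δz≈4.3 mm. Every layer's G1 loop is the same polygon, so the solid is a straight extrusion of it from z=0 to z≈12.8. Closing with flat bottom and top caps and triangulating gives 20 facets — an L-shaped prism: outer 25.9 × 21.6 mm, arm thicknesses ≈ 3.1 mm (horizontal) and 8.3 mm (vertical), extruded 12.8 mm in z.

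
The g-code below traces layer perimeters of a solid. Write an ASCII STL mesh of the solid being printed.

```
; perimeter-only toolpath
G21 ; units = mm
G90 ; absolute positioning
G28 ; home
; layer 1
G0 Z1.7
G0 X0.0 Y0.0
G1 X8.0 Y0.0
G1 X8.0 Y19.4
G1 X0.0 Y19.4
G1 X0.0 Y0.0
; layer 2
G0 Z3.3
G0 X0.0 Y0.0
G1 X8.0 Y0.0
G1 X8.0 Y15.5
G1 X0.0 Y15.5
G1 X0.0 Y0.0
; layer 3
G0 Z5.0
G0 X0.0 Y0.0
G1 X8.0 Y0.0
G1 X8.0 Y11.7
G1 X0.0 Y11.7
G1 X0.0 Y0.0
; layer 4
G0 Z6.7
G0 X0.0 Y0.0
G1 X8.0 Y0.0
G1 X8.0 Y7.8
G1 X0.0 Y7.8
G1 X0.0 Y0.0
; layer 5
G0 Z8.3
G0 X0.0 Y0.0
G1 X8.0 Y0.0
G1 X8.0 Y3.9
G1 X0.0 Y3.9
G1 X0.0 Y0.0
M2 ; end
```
solid part
  facet normal 0.0000 0.0000 -1.0000
    outer loop
      vertex 8.0 23.3 0.0
      vertex 8.0 0.0 0.0
      vertex 0.0 0.0 0.0
    endloop
  endfacet
  facet normal 0.0000 0.0000 -1.0000
    outer loop
      vertex 0.0 23.3 0.0
      vertex 8.0 23.3 0.0
      vertex 0.0 0.0 0.0
    endloop
  endfacet
  facet normal 0.0000 -1.0000 0.0000
    outer loop
      vertex 0.0 0.0 0.0
      vertex 8.0 0.0 0.0
      vertex 8.0 0.0 10.0
    endloop
  endfacet
  facet normal 0.0000 -1.0000 0.0000
    outer loop
      vertex 0.0 0.0 0.0
      vertex 8.0 0.0 10.0
      vertex 0.0 0.0 10.0
    endloop
  endfacet
  facet normal 0.0000 0.3944 0.9189
    outer loop
      vertex 0.0 0.0 10.0
      vertex 8.0 0.0 10.0
      vertex 8.0 23.3 0.0
    endloop
  endfacet
  facet normal 0.0000 0.3944 0.9189
    outer loop
      vertex 0.0 0.0 10.0
      vertex 8.0 23.3 0.0
      vertex 0.0 23.3 0.0
    endloop
  endfacet
  facet normal -1.0000 0.0000 0.0000
    outer loop
      vertex 0.0 0.0 10.0
      vertex 0.0 23.3 0.0
      vertex 0.0 0.0 0.0
    endloop
  endfacet
  facet normal 1.0000 0.0000 0.0000
    outer loop
      vertex 8.0 0.0 0.0
      vertex 8.0 23.3 0.0
      vertex 8.0 0.0 10.0
    endloop
  endfacet
endsolid part

The G0 Z moves step by Δz≈1.7 mm. The G1 loops shrink linearly with z, so the solid tapers from its base footprint up to z≈10. Closing with a flat bottom cap and the tapered top and triangulating gives 8 facets — a wedge (ramp): 8 × 23.3 mm base, rising to 10 mm along the y=0 edge and sloping linearly to z=0 at y=23.3.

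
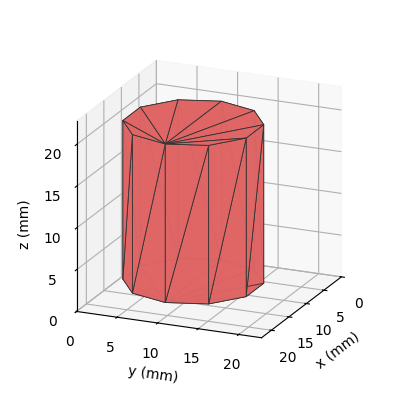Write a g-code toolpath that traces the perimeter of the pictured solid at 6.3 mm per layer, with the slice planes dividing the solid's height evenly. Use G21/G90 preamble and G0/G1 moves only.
Reading the render: the shape is a regular 10-sided prism (a cylinder approximated with 10 flat sides), circumscribed radius ≈ 8 mm, height ≈ 19 mm (dimensions read to the nearest mm from the axis ticks). For the g-code, the solid's height is divided into equal slices at the stated Δz and each level perimeter traced with G1 moves after a G0 lift.

; perimeter-only toolpath
G21 ; units = mm
G90 ; absolute positioning
G28 ; home
; layer 1
G0 Z6.3
G0 X16.0 Y8.0
G1 X14.5 Y12.7
G1 X10.5 Y15.6
G1 X5.5 Y15.6
G1 X1.5 Y12.7
G1 X0.0 Y8.0
G1 X1.5 Y3.3
G1 X5.5 Y0.4
G1 X10.5 Y0.4
G1 X14.5 Y3.3
G1 X16.0 Y8.0
; layer 2
G0 Z12.7
G0 X16.0 Y8.0
G1 X14.5 Y12.7
G1 X10.5 Y15.6
G1 X5.5 Y15.6
G1 X1.5 Y12.7
G1 X0.0 Y8.0
G1 X1.5 Y3.3
G1 X5.5 Y0.4
G1 X10.5 Y0.4
G1 X14.5 Y3.3
G1 X16.0 Y8.0
; layer 3
G0 Z19.0
G0 X16.0 Y8.0
G1 X14.5 Y12.7
G1 X10.5 Y15.6
G1 X5.5 Y15.6
G1 X1.5 Y12.7
G1 X0.0 Y8.0
G1 X1.5 Y3.3
G1 X5.5 Y0.4
G1 X10.5 Y0.4
G1 X14.5 Y3.3
G1 X16.0 Y8.0
M2 ; end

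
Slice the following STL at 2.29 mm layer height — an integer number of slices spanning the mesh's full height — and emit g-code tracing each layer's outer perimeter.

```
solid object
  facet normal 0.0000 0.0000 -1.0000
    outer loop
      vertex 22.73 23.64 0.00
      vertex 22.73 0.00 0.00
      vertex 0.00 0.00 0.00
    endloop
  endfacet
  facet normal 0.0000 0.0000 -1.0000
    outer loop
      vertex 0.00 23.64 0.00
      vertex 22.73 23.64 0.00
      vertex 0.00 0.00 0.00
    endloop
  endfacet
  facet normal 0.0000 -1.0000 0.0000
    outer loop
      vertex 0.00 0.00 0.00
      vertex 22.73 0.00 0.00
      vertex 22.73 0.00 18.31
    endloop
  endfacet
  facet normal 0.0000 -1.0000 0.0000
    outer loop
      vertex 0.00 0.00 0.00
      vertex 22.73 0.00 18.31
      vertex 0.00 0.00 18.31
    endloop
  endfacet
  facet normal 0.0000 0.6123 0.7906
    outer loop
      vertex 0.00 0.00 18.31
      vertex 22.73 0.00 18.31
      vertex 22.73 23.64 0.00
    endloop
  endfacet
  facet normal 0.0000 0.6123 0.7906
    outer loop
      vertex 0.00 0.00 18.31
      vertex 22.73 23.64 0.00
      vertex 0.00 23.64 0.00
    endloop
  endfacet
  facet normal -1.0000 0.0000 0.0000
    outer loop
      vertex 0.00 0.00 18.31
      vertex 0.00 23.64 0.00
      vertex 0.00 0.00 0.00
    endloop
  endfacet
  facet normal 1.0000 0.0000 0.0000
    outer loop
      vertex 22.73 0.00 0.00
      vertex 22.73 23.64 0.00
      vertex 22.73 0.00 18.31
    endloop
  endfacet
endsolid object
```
; perimeter-only toolpath
G21 ; units = mm
G90 ; absolute positioning
G28 ; home
; layer 1
G0 Z2.29
G0 X0.00 Y0.00
G1 X22.73 Y0.00
G1 X22.73 Y20.69
G1 X0.00 Y20.69
G1 X0.00 Y0.00
; layer 2
G0 Z4.58
G0 X0.00 Y0.00
G1 X22.73 Y0.00
G1 X22.73 Y17.73
G1 X0.00 Y17.73
G1 X0.00 Y0.00
; layer 3
G0 Z6.87
G0 X0.00 Y0.00
G1 X22.73 Y0.00
G1 X22.73 Y14.78
G1 X0.00 Y14.78
G1 X0.00 Y0.00
; layer 4
G0 Z9.15
G0 X0.00 Y0.00
G1 X22.73 Y0.00
G1 X22.73 Y11.82
G1 X0.00 Y11.82
G1 X0.00 Y0.00
; layer 5
G0 Z11.44
G0 X0.00 Y0.00
G1 X22.73 Y0.00
G1 X22.73 Y8.87
G1 X0.00 Y8.87
G1 X0.00 Y0.00
; layer 6
G0 Z13.73
G0 X0.00 Y0.00
G1 X22.73 Y0.00
G1 X22.73 Y5.91
G1 X0.00 Y5.91
G1 X0.00 Y0.00
; layer 7
G0 Z16.02
G0 X0.00 Y0.00
G1 X22.73 Y0.00
G1 X22.73 Y2.96
G1 X0.00 Y2.96
G1 X0.00 Y0.00
M2 ; end

The solid is a wedge (ramp): 22.7 × 23.6 mm base, rising to 18.3 mm along the y=0 edge and sloping linearly to z=0 at y=23.6. Slicing at Δz = 2.29 mm — 8 equal slices spanning the solid's height, so layer i sits at z = i·h/8 — gives 7 non-empty perimeters. Each is a 4-segment closed polygon; G0 lifts to the layer z and rapids to the start vertex, then G1 traces the edges. The cross-section shrinks linearly with z (the slice at the apex is degenerate and omitted).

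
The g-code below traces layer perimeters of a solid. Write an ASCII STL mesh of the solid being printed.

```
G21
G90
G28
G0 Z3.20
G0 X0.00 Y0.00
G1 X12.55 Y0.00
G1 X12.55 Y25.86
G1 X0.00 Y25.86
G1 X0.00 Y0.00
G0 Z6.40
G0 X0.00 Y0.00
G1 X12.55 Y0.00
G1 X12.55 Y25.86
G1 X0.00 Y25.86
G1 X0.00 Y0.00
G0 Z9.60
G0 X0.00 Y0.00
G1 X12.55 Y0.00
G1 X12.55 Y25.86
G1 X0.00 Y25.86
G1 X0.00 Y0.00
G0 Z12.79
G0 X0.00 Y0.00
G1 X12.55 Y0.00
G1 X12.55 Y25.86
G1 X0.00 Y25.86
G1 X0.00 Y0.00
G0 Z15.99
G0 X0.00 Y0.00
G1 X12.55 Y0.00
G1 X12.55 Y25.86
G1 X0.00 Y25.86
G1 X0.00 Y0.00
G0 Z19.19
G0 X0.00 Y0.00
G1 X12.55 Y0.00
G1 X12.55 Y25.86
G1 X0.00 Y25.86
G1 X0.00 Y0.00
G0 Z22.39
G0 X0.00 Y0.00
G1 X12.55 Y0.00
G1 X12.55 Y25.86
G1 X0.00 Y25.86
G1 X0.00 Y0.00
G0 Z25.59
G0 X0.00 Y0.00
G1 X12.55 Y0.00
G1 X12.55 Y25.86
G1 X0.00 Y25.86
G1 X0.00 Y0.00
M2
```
solid part
  facet normal 0.0000 0.0000 -1.0000
    outer loop
      vertex 12.55 25.86 0.00
      vertex 12.55 0.00 0.00
      vertex 0.00 0.00 0.00
    endloop
  endfacet
  facet normal 0.0000 0.0000 -1.0000
    outer loop
      vertex 0.00 25.86 0.00
      vertex 12.55 25.86 0.00
      vertex 0.00 0.00 0.00
    endloop
  endfacet
  facet normal 0.0000 0.0000 1.0000
    outer loop
      vertex 0.00 0.00 25.59
      vertex 12.55 0.00 25.59
      vertex 12.55 25.86 25.59
    endloop
  endfacet
  facet normal 0.0000 0.0000 1.0000
    outer loop
      vertex 0.00 0.00 25.59
      vertex 12.55 25.86 25.59
      vertex 0.00 25.86 25.59
    endloop
  endfacet
  facet normal 0.0000 -1.0000 0.0000
    outer loop
      vertex 0.00 0.00 0.00
      vertex 12.55 0.00 0.00
      vertex 12.55 0.00 25.59
    endloop
  endfacet
  facet normal 0.0000 -1.0000 0.0000
    outer loop
      vertex 0.00 0.00 0.00
      vertex 12.55 0.00 25.59
      vertex 0.00 0.00 25.59
    endloop
  endfacet
  facet normal 0.0000 1.0000 0.0000
    outer loop
      vertex 12.55 25.86 25.59
      vertex 12.55 25.86 0.00
      vertex 0.00 25.86 0.00
    endloop
  endfacet
  facet normal 0.0000 1.0000 0.0000
    outer loop
      vertex 0.00 25.86 25.59
      vertex 12.55 25.86 25.59
      vertex 0.00 25.86 0.00
    endloop
  endfacet
  facet normal -1.0000 0.0000 0.0000
    outer loop
      vertex 0.00 25.86 25.59
      vertex 0.00 25.86 0.00
      vertex 0.00 0.00 0.00
    endloop
  endfacet
  facet normal -1.0000 0.0000 0.0000
    outer loop
      vertex 0.00 0.00 25.59
      vertex 0.00 25.86 25.59
      vertex 0.00 0.00 0.00
    endloop
  endfacet
  facet normal 1.0000 0.0000 0.0000
    outer loop
      vertex 12.55 0.00 0.00
      vertex 12.55 25.86 0.00
      vertex 12.55 25.86 25.59
    endloop
  endfacet
  facet normal 1.0000 0.0000 0.0000
    outer loop
      vertex 12.55 0.00 0.00
      vertex 12.55 25.86 25.59
      vertex 12.55 0.00 25.59
    endloop
  endfacet
endsolid part

The G0 Z moves step by Δz≈3.20 mm. Every layer's G1 loop is the same polygon, so the solid is a straight extrusion of it from z=0 to z≈25.6. Closing with flat bottom and top caps and triangulating gives 12 facets — a rectangular box, roughly 12.6 × 25.9 mm footprint and 25.6 mm tall.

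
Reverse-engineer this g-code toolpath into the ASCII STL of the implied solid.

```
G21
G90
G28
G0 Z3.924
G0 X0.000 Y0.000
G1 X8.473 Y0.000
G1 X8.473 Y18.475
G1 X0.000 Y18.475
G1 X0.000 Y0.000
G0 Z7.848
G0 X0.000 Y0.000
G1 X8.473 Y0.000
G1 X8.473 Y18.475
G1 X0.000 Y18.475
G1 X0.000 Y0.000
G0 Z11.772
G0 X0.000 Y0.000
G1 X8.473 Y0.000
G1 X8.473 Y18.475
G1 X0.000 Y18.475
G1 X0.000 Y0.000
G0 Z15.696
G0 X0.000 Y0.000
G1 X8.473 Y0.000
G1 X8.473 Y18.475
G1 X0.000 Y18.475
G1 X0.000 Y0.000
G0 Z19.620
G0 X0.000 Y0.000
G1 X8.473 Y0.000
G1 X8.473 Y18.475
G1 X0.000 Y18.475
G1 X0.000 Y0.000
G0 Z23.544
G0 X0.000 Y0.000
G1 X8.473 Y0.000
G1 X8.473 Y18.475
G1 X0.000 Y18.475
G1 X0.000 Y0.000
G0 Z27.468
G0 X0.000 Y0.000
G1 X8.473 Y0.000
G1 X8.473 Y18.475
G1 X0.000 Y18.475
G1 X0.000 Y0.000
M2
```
solid part
  facet normal 0.0000 0.0000 -1.0000
    outer loop
      vertex 8.473 18.475 0.000
      vertex 8.473 0.000 0.000
      vertex 0.000 0.000 0.000
    endloop
  endfacet
  facet normal 0.0000 0.0000 -1.0000
    outer loop
      vertex 0.000 18.475 0.000
      vertex 8.473 18.475 0.000
      vertex 0.000 0.000 0.000
    endloop
  endfacet
  facet normal 0.0000 0.0000 1.0000
    outer loop
      vertex 0.000 0.000 27.468
      vertex 8.473 0.000 27.468
      vertex 8.473 18.475 27.468
    endloop
  endfacet
  facet normal 0.0000 0.0000 1.0000
    outer loop
      vertex 0.000 0.000 27.468
      vertex 8.473 18.475 27.468
      vertex 0.000 18.475 27.468
    endloop
  endfacet
  facet normal 0.0000 -1.0000 0.0000
    outer loop
      vertex 0.000 0.000 0.000
      vertex 8.473 0.000 0.000
      vertex 8.473 0.000 27.468
    endloop
  endfacet
  facet normal 0.0000 -1.0000 0.0000
    outer loop
      vertex 0.000 0.000 0.000
      vertex 8.473 0.000 27.468
      vertex 0.000 0.000 27.468
    endloop
  endfacet
  facet normal 0.0000 1.0000 0.0000
    outer loop
      vertex 8.473 18.475 27.468
      vertex 8.473 18.475 0.000
      vertex 0.000 18.475 0.000
    endloop
  endfacet
  facet normal 0.0000 1.0000 0.0000
    outer loop
      vertex 0.000 18.475 27.468
      vertex 8.473 18.475 27.468
      vertex 0.000 18.475 0.000
    endloop
  endfacet
  facet normal -1.0000 0.0000 0.0000
    outer loop
      vertex 0.000 18.475 27.468
      vertex 0.000 18.475 0.000
      vertex 0.000 0.000 0.000
    endloop
  endfacet
  facet normal -1.0000 0.0000 0.0000
    outer loop
      vertex 0.000 0.000 27.468
      vertex 0.000 18.475 27.468
      vertex 0.000 0.000 0.000
    endloop
  endfacet
  facet normal 1.0000 0.0000 0.0000
    outer loop
      vertex 8.473 0.000 0.000
      vertex 8.473 18.475 0.000
      vertex 8.473 18.475 27.468
    endloop
  endfacet
  facet normal 1.0000 0.0000 0.0000
    outer loop
      vertex 8.473 0.000 0.000
      vertex 8.473 18.475 27.468
      vertex 8.473 0.000 27.468
    endloop
  endfacet
endsolid part

The G0 Z moves step by Δz≈3.924 mm. Every layer's G1 loop is the same polygon, so the solid is a straight extrusion of it from z=0 to z≈27.5. Closing with flat bottom and top caps and triangulating gives 12 facets — a rectangular box, roughly 8.47 × 18.5 mm footprint and 27.5 mm tall.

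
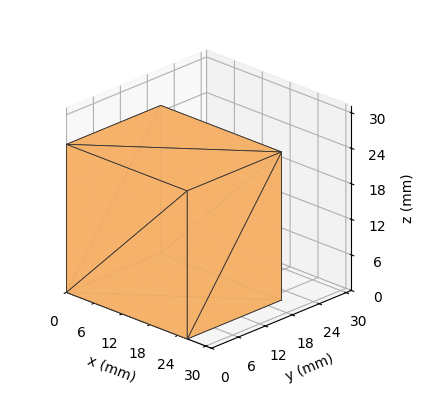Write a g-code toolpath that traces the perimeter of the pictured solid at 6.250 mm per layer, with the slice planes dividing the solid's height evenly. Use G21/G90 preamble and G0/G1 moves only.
Reading the render: the shape is a rectangular box, roughly 26 × 21 mm footprint and 25 mm tall (dimensions read to the nearest mm from the axis ticks). For the g-code, the solid's height is divided into equal slices at the stated Δz and each level perimeter traced with G1 moves after a G0 lift.

; perimeter-only toolpath
G21 ; units = mm
G90 ; absolute positioning
G28 ; home
; layer 1
G0 Z6.250
G0 X0.000 Y0.000
G1 X26.000 Y0.000
G1 X26.000 Y21.000
G1 X0.000 Y21.000
G1 X0.000 Y0.000
; layer 2
G0 Z12.500
G0 X0.000 Y0.000
G1 X26.000 Y0.000
G1 X26.000 Y21.000
G1 X0.000 Y21.000
G1 X0.000 Y0.000
; layer 3
G0 Z18.750
G0 X0.000 Y0.000
G1 X26.000 Y0.000
G1 X26.000 Y21.000
G1 X0.000 Y21.000
G1 X0.000 Y0.000
; layer 4
G0 Z25.000
G0 X0.000 Y0.000
G1 X26.000 Y0.000
G1 X26.000 Y21.000
G1 X0.000 Y21.000
G1 X0.000 Y0.000
M2 ; end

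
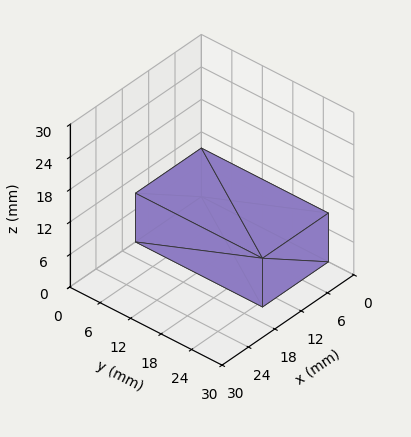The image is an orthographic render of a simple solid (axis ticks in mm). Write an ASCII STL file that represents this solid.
Reading the render: the shape is a rectangular box, roughly 15 × 25 mm footprint and 9 mm tall (dimensions read to the nearest mm from the axis ticks). For the STL, each face is triangulated and given an outward normal.

solid part
  facet normal 0.0000 0.0000 -1.0000
    outer loop
      vertex 15.0 25.0 0.0
      vertex 15.0 0.0 0.0
      vertex 0.0 0.0 0.0
    endloop
  endfacet
  facet normal 0.0000 0.0000 -1.0000
    outer loop
      vertex 0.0 25.0 0.0
      vertex 15.0 25.0 0.0
      vertex 0.0 0.0 0.0
    endloop
  endfacet
  facet normal 0.0000 0.0000 1.0000
    outer loop
      vertex 0.0 0.0 9.0
      vertex 15.0 0.0 9.0
      vertex 15.0 25.0 9.0
    endloop
  endfacet
  facet normal 0.0000 0.0000 1.0000
    outer loop
      vertex 0.0 0.0 9.0
      vertex 15.0 25.0 9.0
      vertex 0.0 25.0 9.0
    endloop
  endfacet
  facet normal 0.0000 -1.0000 0.0000
    outer loop
      vertex 0.0 0.0 0.0
      vertex 15.0 0.0 0.0
      vertex 15.0 0.0 9.0
    endloop
  endfacet
  facet normal 0.0000 -1.0000 0.0000
    outer loop
      vertex 0.0 0.0 0.0
      vertex 15.0 0.0 9.0
      vertex 0.0 0.0 9.0
    endloop
  endfacet
  facet normal 0.0000 1.0000 0.0000
    outer loop
      vertex 15.0 25.0 9.0
      vertex 15.0 25.0 0.0
      vertex 0.0 25.0 0.0
    endloop
  endfacet
  facet normal 0.0000 1.0000 0.0000
    outer loop
      vertex 0.0 25.0 9.0
      vertex 15.0 25.0 9.0
      vertex 0.0 25.0 0.0
    endloop
  endfacet
  facet normal -1.0000 0.0000 0.0000
    outer loop
      vertex 0.0 25.0 9.0
      vertex 0.0 25.0 0.0
      vertex 0.0 0.0 0.0
    endloop
  endfacet
  facet normal -1.0000 0.0000 0.0000
    outer loop
      vertex 0.0 0.0 9.0
      vertex 0.0 25.0 9.0
      vertex 0.0 0.0 0.0
    endloop
  endfacet
  facet normal 1.0000 0.0000 0.0000
    outer loop
      vertex 15.0 0.0 0.0
      vertex 15.0 25.0 0.0
      vertex 15.0 25.0 9.0
    endloop
  endfacet
  facet normal 1.0000 0.0000 0.0000
    outer loop
      vertex 15.0 0.0 0.0
      vertex 15.0 25.0 9.0
      vertex 15.0 0.0 9.0
    endloop
  endfacet
endsolid part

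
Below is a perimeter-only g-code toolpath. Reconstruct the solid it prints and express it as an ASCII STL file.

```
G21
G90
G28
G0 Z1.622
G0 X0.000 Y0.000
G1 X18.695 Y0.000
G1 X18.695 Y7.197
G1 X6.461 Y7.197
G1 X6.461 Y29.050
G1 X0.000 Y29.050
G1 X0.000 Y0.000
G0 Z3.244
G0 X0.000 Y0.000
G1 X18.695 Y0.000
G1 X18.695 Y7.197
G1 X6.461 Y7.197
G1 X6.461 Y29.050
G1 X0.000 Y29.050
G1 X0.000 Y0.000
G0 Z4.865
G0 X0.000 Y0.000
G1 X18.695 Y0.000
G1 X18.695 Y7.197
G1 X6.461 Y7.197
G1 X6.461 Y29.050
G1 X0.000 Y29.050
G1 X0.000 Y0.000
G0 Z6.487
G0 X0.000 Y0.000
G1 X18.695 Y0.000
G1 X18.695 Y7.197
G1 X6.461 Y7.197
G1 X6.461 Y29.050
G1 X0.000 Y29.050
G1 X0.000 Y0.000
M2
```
solid part
  facet normal 0.0000 0.0000 -1.0000
    outer loop
      vertex 18.695 7.197 0.000
      vertex 18.695 0.000 0.000
      vertex 0.000 0.000 0.000
    endloop
  endfacet
  facet normal 0.0000 0.0000 -1.0000
    outer loop
      vertex 6.461 7.197 0.000
      vertex 18.695 7.197 0.000
      vertex 0.000 0.000 0.000
    endloop
  endfacet
  facet normal 0.0000 0.0000 -1.0000
    outer loop
      vertex 6.461 29.050 0.000
      vertex 6.461 7.197 0.000
      vertex 0.000 0.000 0.000
    endloop
  endfacet
  facet normal 0.0000 0.0000 -1.0000
    outer loop
      vertex 0.000 29.050 0.000
      vertex 6.461 29.050 0.000
      vertex 0.000 0.000 0.000
    endloop
  endfacet
  facet normal 0.0000 0.0000 1.0000
    outer loop
      vertex 0.000 0.000 6.487
      vertex 18.695 0.000 6.487
      vertex 18.695 7.197 6.487
    endloop
  endfacet
  facet normal 0.0000 0.0000 1.0000
    outer loop
      vertex 0.000 0.000 6.487
      vertex 18.695 7.197 6.487
      vertex 6.461 7.197 6.487
    endloop
  endfacet
  facet normal 0.0000 0.0000 1.0000
    outer loop
      vertex 0.000 0.000 6.487
      vertex 6.461 7.197 6.487
      vertex 6.461 29.050 6.487
    endloop
  endfacet
  facet normal 0.0000 0.0000 1.0000
    outer loop
      vertex 0.000 0.000 6.487
      vertex 6.461 29.050 6.487
      vertex 0.000 29.050 6.487
    endloop
  endfacet
  facet normal 0.0000 -1.0000 0.0000
    outer loop
      vertex 0.000 0.000 0.000
      vertex 18.695 0.000 0.000
      vertex 18.695 0.000 6.487
    endloop
  endfacet
  facet normal 0.0000 -1.0000 0.0000
    outer loop
      vertex 0.000 0.000 0.000
      vertex 18.695 0.000 6.487
      vertex 0.000 0.000 6.487
    endloop
  endfacet
  facet normal 1.0000 0.0000 0.0000
    outer loop
      vertex 18.695 0.000 0.000
      vertex 18.695 7.197 0.000
      vertex 18.695 7.197 6.487
    endloop
  endfacet
  facet normal 1.0000 0.0000 0.0000
    outer loop
      vertex 18.695 0.000 0.000
      vertex 18.695 7.197 6.487
      vertex 18.695 0.000 6.487
    endloop
  endfacet
  facet normal 0.0000 1.0000 0.0000
    outer loop
      vertex 18.695 7.197 0.000
      vertex 6.461 7.197 0.000
      vertex 6.461 7.197 6.487
    endloop
  endfacet
  facet normal 0.0000 1.0000 0.0000
    outer loop
      vertex 18.695 7.197 0.000
      vertex 6.461 7.197 6.487
      vertex 18.695 7.197 6.487
    endloop
  endfacet
  facet normal 1.0000 0.0000 0.0000
    outer loop
      vertex 6.461 7.197 0.000
      vertex 6.461 29.050 0.000
      vertex 6.461 29.050 6.487
    endloop
  endfacet
  facet normal 1.0000 0.0000 0.0000
    outer loop
      vertex 6.461 7.197 0.000
      vertex 6.461 29.050 6.487
      vertex 6.461 7.197 6.487
    endloop
  endfacet
  facet normal 0.0000 1.0000 0.0000
    outer loop
      vertex 6.461 29.050 0.000
      vertex 0.000 29.050 0.000
      vertex 0.000 29.050 6.487
    endloop
  endfacet
  facet normal 0.0000 1.0000 0.0000
    outer loop
      vertex 6.461 29.050 0.000
      vertex 0.000 29.050 6.487
      vertex 6.461 29.050 6.487
    endloop
  endfacet
  facet normal -1.0000 0.0000 0.0000
    outer loop
      vertex 0.000 29.050 0.000
      vertex 0.000 0.000 0.000
      vertex 0.000 0.000 6.487
    endloop
  endfacet
  facet normal -1.0000 0.0000 0.0000
    outer loop
      vertex 0.000 29.050 0.000
      vertex 0.000 0.000 6.487
      vertex 0.000 29.050 6.487
    endloop
  endfacet
endsolid part

The G0 Z moves step by Δz≈1.622 mm. Every layer's G1 loop is the same polygon, so the solid is a straight extrusion of it from z=0 to z≈6.49. Closing with flat bottom and top caps and triangulating gives 20 facets — an L-shaped prism: outer 18.7 × 29.1 mm, arm thicknesses ≈ 7.2 mm (horizontal) and 6.46 mm (vertical), extruded 6.49 mm in z.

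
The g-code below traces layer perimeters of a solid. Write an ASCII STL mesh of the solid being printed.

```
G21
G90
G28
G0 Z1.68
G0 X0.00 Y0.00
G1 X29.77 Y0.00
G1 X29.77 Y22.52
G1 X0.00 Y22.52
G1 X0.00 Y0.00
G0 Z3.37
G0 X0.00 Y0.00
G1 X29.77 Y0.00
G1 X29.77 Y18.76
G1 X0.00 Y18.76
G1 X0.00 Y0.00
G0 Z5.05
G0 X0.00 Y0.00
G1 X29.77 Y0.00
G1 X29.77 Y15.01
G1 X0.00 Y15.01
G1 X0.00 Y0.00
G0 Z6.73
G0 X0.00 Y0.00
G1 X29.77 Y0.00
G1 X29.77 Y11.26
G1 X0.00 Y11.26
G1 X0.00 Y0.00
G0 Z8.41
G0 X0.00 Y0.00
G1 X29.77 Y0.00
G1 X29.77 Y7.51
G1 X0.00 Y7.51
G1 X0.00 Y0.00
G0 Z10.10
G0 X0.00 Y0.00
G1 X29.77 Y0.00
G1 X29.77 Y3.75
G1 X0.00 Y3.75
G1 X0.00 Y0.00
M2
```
solid part
  facet normal 0.0000 0.0000 -1.0000
    outer loop
      vertex 29.77 26.27 0.00
      vertex 29.77 0.00 0.00
      vertex 0.00 0.00 0.00
    endloop
  endfacet
  facet normal 0.0000 0.0000 -1.0000
    outer loop
      vertex 0.00 26.27 0.00
      vertex 29.77 26.27 0.00
      vertex 0.00 0.00 0.00
    endloop
  endfacet
  facet normal 0.0000 -1.0000 0.0000
    outer loop
      vertex 0.00 0.00 0.00
      vertex 29.77 0.00 0.00
      vertex 29.77 0.00 11.78
    endloop
  endfacet
  facet normal 0.0000 -1.0000 0.0000
    outer loop
      vertex 0.00 0.00 0.00
      vertex 29.77 0.00 11.78
      vertex 0.00 0.00 11.78
    endloop
  endfacet
  facet normal 0.0000 0.4092 0.9125
    outer loop
      vertex 0.00 0.00 11.78
      vertex 29.77 0.00 11.78
      vertex 29.77 26.27 0.00
    endloop
  endfacet
  facet normal 0.0000 0.4092 0.9125
    outer loop
      vertex 0.00 0.00 11.78
      vertex 29.77 26.27 0.00
      vertex 0.00 26.27 0.00
    endloop
  endfacet
  facet normal -1.0000 0.0000 0.0000
    outer loop
      vertex 0.00 0.00 11.78
      vertex 0.00 26.27 0.00
      vertex 0.00 0.00 0.00
    endloop
  endfacet
  facet normal 1.0000 0.0000 0.0000
    outer loop
      vertex 29.77 0.00 0.00
      vertex 29.77 26.27 0.00
      vertex 29.77 0.00 11.78
    endloop
  endfacet
endsolid part

The G0 Z moves step by Δz≈1.68 mm. The G1 loops shrink linearly with z, so the solid tapers from its base footprint up to z≈11.8. Closing with a flat bottom cap and the tapered top and triangulating gives 8 facets — a wedge (ramp): 29.8 × 26.3 mm base, rising to 11.8 mm along the y=0 edge and sloping linearly to z=0 at y=26.3.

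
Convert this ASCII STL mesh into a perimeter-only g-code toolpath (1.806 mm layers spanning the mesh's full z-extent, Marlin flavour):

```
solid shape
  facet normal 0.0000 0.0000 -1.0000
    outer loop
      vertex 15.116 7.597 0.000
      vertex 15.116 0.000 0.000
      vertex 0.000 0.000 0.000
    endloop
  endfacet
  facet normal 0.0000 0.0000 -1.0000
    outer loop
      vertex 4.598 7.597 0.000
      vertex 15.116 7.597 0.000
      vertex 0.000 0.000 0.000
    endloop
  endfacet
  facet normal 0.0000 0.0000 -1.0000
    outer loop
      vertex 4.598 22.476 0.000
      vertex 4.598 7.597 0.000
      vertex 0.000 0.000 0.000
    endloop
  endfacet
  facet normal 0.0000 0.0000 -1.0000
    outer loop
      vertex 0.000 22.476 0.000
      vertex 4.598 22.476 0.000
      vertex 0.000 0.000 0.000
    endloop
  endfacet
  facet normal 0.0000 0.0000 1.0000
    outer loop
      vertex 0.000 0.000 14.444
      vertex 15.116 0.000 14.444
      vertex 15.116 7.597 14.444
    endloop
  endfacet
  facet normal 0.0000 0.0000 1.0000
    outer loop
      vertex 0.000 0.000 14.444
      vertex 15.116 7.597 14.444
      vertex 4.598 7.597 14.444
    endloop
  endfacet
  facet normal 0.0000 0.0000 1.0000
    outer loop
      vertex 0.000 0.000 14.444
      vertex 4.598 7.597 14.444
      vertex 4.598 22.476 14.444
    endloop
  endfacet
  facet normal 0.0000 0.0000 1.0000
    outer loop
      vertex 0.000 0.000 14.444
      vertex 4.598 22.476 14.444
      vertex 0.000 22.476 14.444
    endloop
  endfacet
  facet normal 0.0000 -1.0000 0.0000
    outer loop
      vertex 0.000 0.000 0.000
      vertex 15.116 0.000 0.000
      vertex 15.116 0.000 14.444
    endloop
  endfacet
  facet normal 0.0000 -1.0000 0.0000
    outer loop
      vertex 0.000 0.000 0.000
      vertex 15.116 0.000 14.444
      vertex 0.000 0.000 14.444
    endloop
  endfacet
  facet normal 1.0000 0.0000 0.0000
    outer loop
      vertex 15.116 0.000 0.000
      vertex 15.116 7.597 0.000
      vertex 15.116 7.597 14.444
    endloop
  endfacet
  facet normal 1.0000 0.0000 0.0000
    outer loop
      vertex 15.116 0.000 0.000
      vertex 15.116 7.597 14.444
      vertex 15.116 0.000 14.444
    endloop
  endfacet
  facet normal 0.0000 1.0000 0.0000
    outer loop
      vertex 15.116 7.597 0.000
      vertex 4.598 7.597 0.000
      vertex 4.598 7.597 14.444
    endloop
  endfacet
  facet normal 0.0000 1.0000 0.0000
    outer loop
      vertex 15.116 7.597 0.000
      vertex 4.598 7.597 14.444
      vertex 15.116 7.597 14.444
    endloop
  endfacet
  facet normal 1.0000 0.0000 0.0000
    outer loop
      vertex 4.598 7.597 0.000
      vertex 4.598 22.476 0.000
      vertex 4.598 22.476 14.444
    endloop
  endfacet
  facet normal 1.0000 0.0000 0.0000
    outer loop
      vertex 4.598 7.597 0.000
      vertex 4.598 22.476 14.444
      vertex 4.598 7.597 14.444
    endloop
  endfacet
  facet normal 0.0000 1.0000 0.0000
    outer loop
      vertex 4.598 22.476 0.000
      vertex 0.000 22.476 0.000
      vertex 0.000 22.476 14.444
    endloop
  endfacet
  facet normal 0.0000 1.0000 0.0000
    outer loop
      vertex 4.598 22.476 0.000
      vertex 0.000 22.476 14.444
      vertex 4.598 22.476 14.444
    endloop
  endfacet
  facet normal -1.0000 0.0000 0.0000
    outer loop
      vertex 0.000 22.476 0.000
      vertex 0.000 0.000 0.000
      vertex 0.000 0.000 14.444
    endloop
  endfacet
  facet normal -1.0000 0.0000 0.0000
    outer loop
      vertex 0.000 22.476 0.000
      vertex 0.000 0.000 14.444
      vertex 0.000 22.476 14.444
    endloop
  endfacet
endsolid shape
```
; perimeter-only toolpath
G21 ; units = mm
G90 ; absolute positioning
G28 ; home
; layer 1
G0 Z1.806
G0 X0.000 Y0.000
G1 X15.116 Y0.000
G1 X15.116 Y7.597
G1 X4.598 Y7.597
G1 X4.598 Y22.476
G1 X0.000 Y22.476
G1 X0.000 Y0.000
; layer 2
G0 Z3.611
G0 X0.000 Y0.000
G1 X15.116 Y0.000
G1 X15.116 Y7.597
G1 X4.598 Y7.597
G1 X4.598 Y22.476
G1 X0.000 Y22.476
G1 X0.000 Y0.000
; layer 3
G0 Z5.417
G0 X0.000 Y0.000
G1 X15.116 Y0.000
G1 X15.116 Y7.597
G1 X4.598 Y7.597
G1 X4.598 Y22.476
G1 X0.000 Y22.476
G1 X0.000 Y0.000
; layer 4
G0 Z7.222
G0 X0.000 Y0.000
G1 X15.116 Y0.000
G1 X15.116 Y7.597
G1 X4.598 Y7.597
G1 X4.598 Y22.476
G1 X0.000 Y22.476
G1 X0.000 Y0.000
; layer 5
G0 Z9.027
G0 X0.000 Y0.000
G1 X15.116 Y0.000
G1 X15.116 Y7.597
G1 X4.598 Y7.597
G1 X4.598 Y22.476
G1 X0.000 Y22.476
G1 X0.000 Y0.000
; layer 6
G0 Z10.833
G0 X0.000 Y0.000
G1 X15.116 Y0.000
G1 X15.116 Y7.597
G1 X4.598 Y7.597
G1 X4.598 Y22.476
G1 X0.000 Y22.476
G1 X0.000 Y0.000
; layer 7
G0 Z12.639
G0 X0.000 Y0.000
G1 X15.116 Y0.000
G1 X15.116 Y7.597
G1 X4.598 Y7.597
G1 X4.598 Y22.476
G1 X0.000 Y22.476
G1 X0.000 Y0.000
; layer 8
G0 Z14.444
G0 X0.000 Y0.000
G1 X15.116 Y0.000
G1 X15.116 Y7.597
G1 X4.598 Y7.597
G1 X4.598 Y22.476
G1 X0.000 Y22.476
G1 X0.000 Y0.000
M2 ; end

The solid is an L-shaped prism: outer 15.1 × 22.5 mm, arm thicknesses ≈ 7.6 mm (horizontal) and 4.6 mm (vertical), extruded 14.4 mm in z. Slicing at Δz = 1.806 mm — 8 equal slices spanning the solid's height, so layer i sits at z = i·h/8 — gives 8 non-empty perimeters. Each is a 6-segment closed polygon; G0 lifts to the layer z and rapids to the start vertex, then G1 traces the edges.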